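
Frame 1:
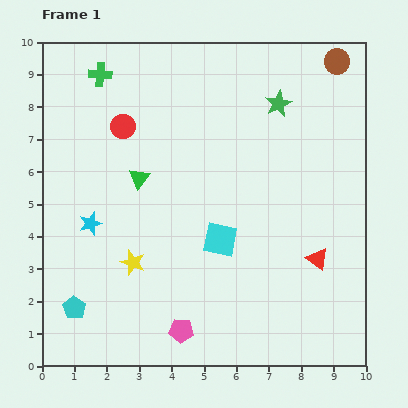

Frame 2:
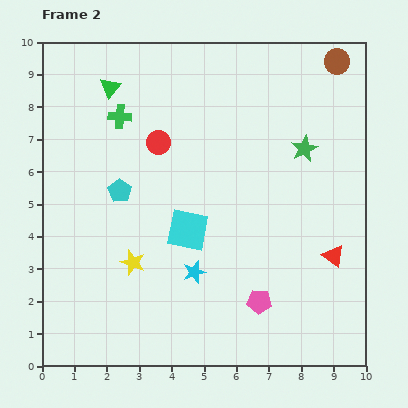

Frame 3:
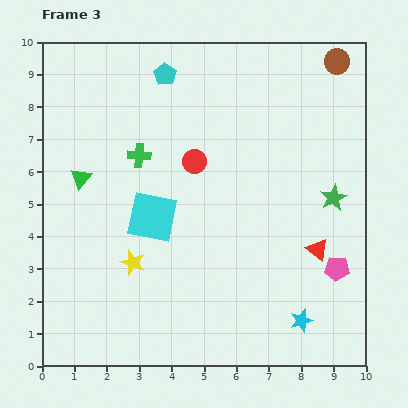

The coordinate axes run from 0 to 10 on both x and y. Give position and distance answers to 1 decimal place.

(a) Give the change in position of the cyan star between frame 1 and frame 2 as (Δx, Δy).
(3.2, -1.5)

The cyan star was at (1.5, 4.4) in frame 1 and (4.7, 2.9) in frame 2.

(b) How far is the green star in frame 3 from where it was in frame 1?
3.4

The green star moved from (7.3, 8.1) to (9.0, 5.2), a distance of √(1.7² + 2.9²) ≈ 3.4.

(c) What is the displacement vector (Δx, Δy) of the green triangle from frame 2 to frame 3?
(-0.9, -2.8)

The green triangle was at (2.1, 8.6) in frame 2 and (1.2, 5.8) in frame 3.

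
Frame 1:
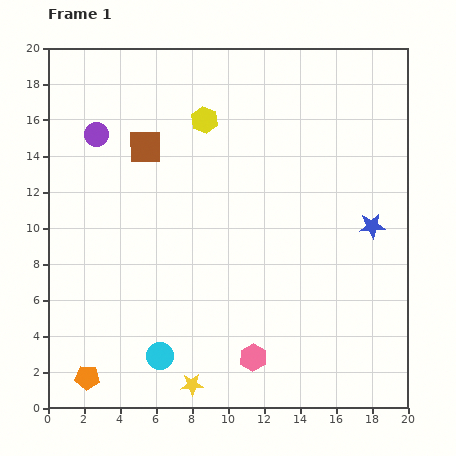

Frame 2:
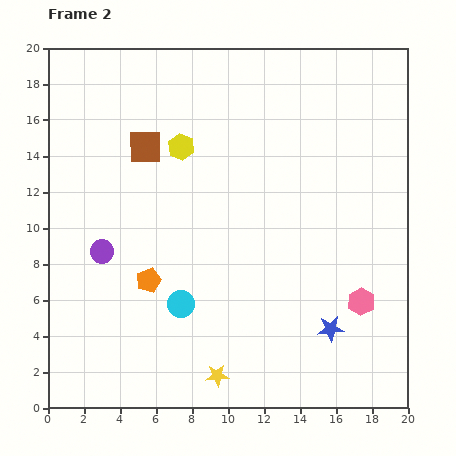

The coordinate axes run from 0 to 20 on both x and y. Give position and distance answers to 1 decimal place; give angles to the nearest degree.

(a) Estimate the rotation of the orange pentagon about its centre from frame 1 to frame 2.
25° counter-clockwise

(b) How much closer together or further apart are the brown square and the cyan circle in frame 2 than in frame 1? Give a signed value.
-2.7

Distance in frame 1: 11.6. Distance in frame 2: 8.9.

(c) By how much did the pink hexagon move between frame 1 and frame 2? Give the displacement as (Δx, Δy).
(6.0, 3.1)

The pink hexagon was at (11.4, 2.8) in frame 1 and (17.4, 5.9) in frame 2.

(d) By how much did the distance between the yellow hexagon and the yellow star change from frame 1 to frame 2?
-1.8

Distance in frame 1: 14.7. Distance in frame 2: 12.9.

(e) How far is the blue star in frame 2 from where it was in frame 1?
6.1

The blue star moved from (18.0, 10.1) to (15.7, 4.4), a distance of √(2.3² + 5.7²) ≈ 6.1.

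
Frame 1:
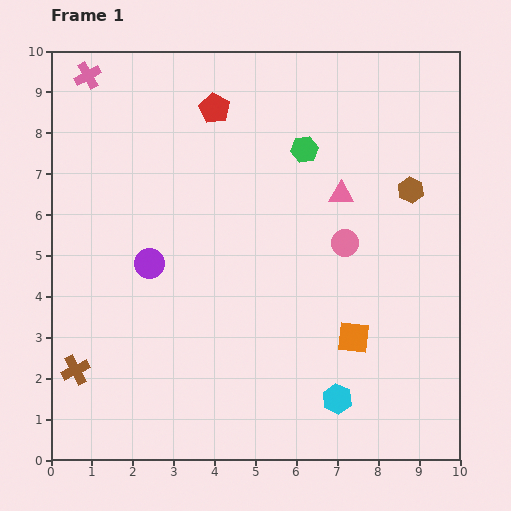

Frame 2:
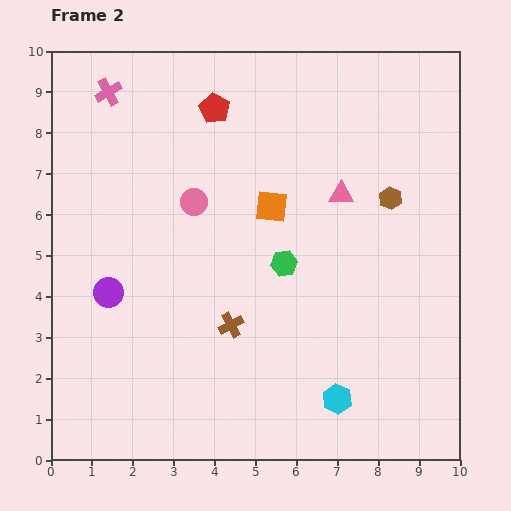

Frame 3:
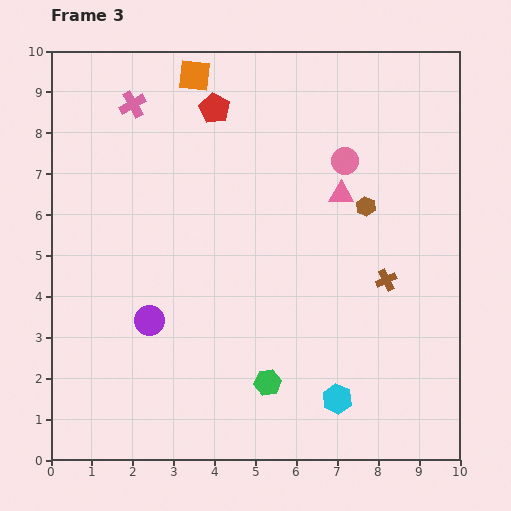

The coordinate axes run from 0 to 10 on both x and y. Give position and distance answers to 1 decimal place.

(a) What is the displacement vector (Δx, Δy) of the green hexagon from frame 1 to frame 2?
(-0.5, -2.8)

The green hexagon was at (6.2, 7.6) in frame 1 and (5.7, 4.8) in frame 2.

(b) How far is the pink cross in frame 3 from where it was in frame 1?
1.3

The pink cross moved from (0.9, 9.4) to (2.0, 8.7), a distance of √(1.1² + 0.7²) ≈ 1.3.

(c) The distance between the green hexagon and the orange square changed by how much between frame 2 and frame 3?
+6.3

Distance in frame 2: 1.4. Distance in frame 3: 7.7.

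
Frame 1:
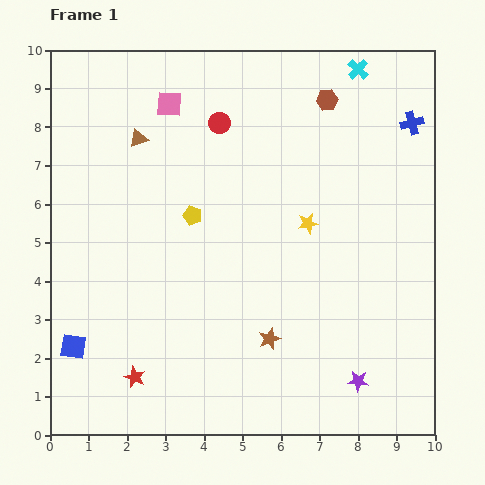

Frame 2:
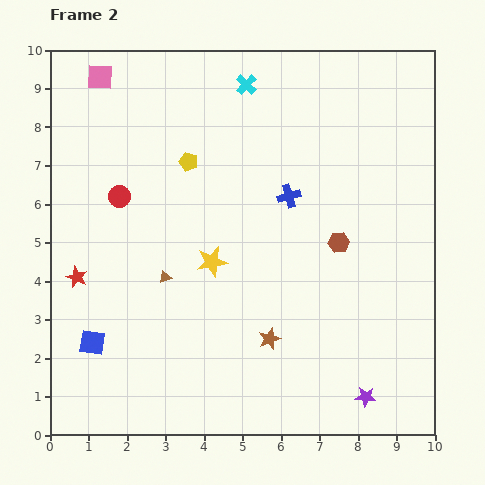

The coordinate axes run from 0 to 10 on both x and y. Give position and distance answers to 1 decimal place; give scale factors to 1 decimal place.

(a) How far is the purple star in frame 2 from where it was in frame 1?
0.4

The purple star moved from (8.0, 1.4) to (8.2, 1.0), a distance of √(0.2² + 0.4²) ≈ 0.4.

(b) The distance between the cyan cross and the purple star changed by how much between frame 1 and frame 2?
+0.6

Distance in frame 1: 8.1. Distance in frame 2: 8.7.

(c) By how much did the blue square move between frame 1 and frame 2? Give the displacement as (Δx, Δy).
(0.5, 0.1)

The blue square was at (0.6, 2.3) in frame 1 and (1.1, 2.4) in frame 2.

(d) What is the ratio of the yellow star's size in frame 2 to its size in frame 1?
1.5×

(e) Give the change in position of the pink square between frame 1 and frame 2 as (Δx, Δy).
(-1.8, 0.7)

The pink square was at (3.1, 8.6) in frame 1 and (1.3, 9.3) in frame 2.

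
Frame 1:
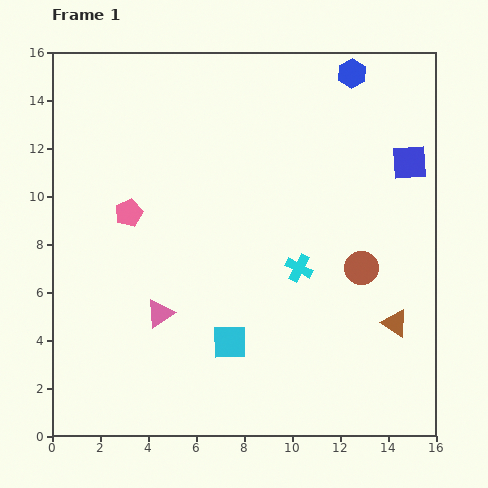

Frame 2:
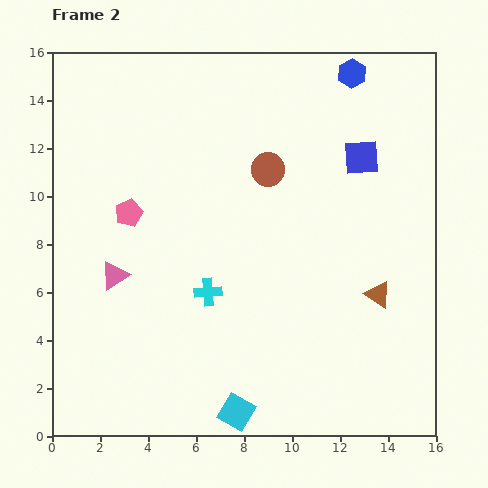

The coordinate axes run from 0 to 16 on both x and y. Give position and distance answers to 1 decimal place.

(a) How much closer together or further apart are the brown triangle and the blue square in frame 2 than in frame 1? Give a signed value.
-1.0

Distance in frame 1: 6.7. Distance in frame 2: 5.7.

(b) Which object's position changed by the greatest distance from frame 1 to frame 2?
the brown circle

(moved 5.7; next 3.9)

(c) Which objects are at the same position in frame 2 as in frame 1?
the pink pentagon, the blue hexagon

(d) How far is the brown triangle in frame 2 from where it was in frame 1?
1.4

The brown triangle moved from (14.3, 4.7) to (13.6, 5.9), a distance of √(0.7² + 1.2²) ≈ 1.4.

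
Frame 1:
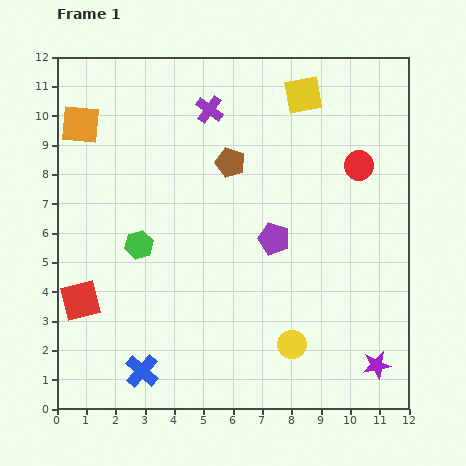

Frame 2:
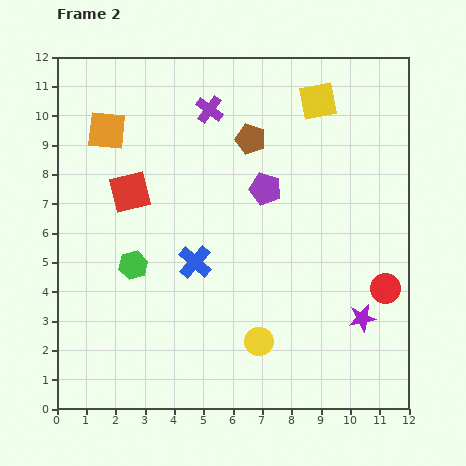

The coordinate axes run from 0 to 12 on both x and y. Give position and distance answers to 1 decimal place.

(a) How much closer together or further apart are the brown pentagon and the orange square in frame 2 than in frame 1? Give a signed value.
-0.4

Distance in frame 1: 5.3. Distance in frame 2: 4.9.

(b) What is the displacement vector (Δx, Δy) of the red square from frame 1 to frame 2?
(1.7, 3.7)

The red square was at (0.8, 3.7) in frame 1 and (2.5, 7.4) in frame 2.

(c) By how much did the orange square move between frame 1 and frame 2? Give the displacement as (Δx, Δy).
(0.9, -0.2)

The orange square was at (0.8, 9.7) in frame 1 and (1.7, 9.5) in frame 2.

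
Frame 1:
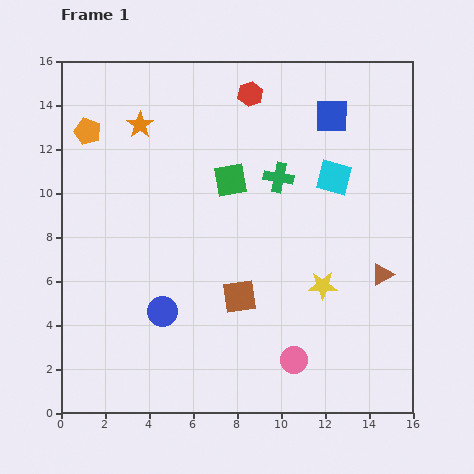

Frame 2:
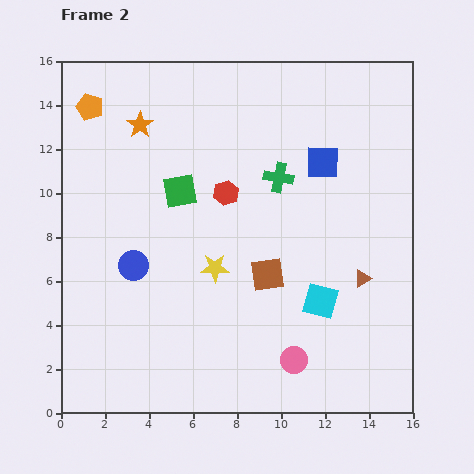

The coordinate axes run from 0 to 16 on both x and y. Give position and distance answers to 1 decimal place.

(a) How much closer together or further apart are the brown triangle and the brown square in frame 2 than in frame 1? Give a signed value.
-2.3

Distance in frame 1: 6.6. Distance in frame 2: 4.3.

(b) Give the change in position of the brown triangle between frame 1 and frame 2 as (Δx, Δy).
(-0.9, -0.2)

The brown triangle was at (14.6, 6.3) in frame 1 and (13.7, 6.1) in frame 2.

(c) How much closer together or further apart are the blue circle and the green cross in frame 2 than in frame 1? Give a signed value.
-0.4

Distance in frame 1: 8.1. Distance in frame 2: 7.7.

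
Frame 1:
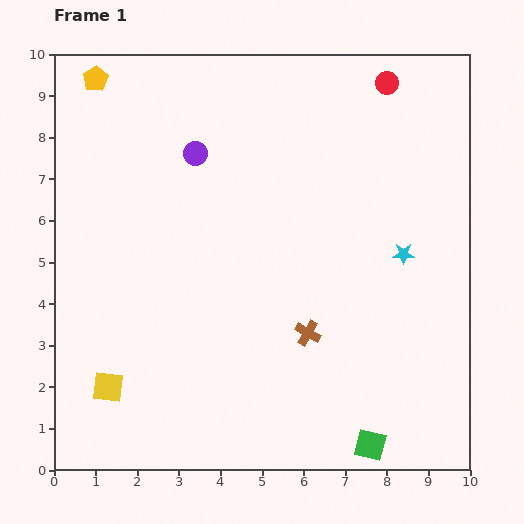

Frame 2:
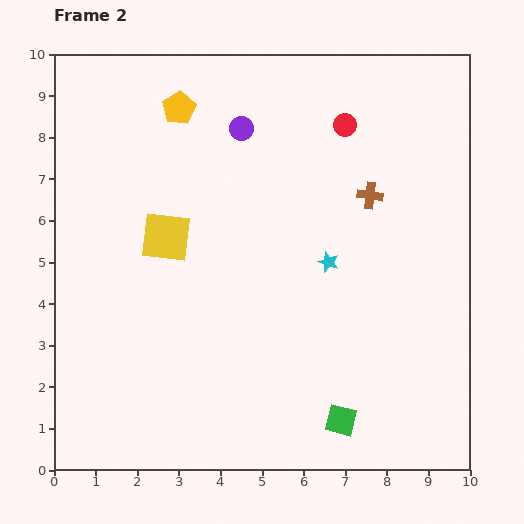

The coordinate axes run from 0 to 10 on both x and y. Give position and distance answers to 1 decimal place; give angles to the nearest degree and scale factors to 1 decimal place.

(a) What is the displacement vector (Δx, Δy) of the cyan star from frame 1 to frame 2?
(-1.8, -0.2)

The cyan star was at (8.4, 5.2) in frame 1 and (6.6, 5.0) in frame 2.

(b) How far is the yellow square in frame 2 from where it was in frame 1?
3.9

The yellow square moved from (1.3, 2.0) to (2.7, 5.6), a distance of √(1.4² + 3.6²) ≈ 3.9.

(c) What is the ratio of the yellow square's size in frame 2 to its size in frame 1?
1.6×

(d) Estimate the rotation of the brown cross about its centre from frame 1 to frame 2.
23° counter-clockwise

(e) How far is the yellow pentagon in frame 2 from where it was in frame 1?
2.1

The yellow pentagon moved from (1.0, 9.4) to (3.0, 8.7), a distance of √(2.0² + 0.7²) ≈ 2.1.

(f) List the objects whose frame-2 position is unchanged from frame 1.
none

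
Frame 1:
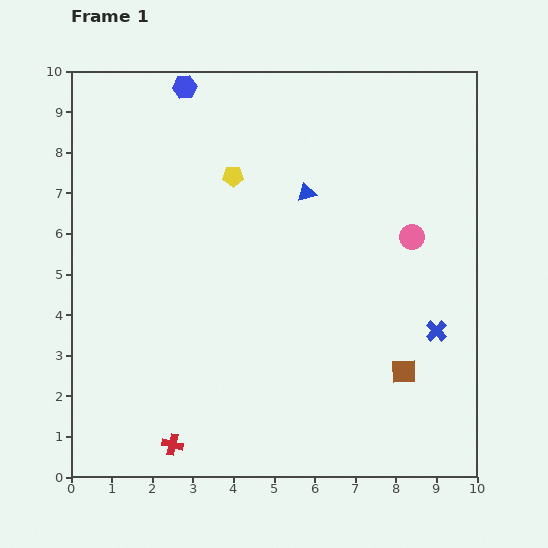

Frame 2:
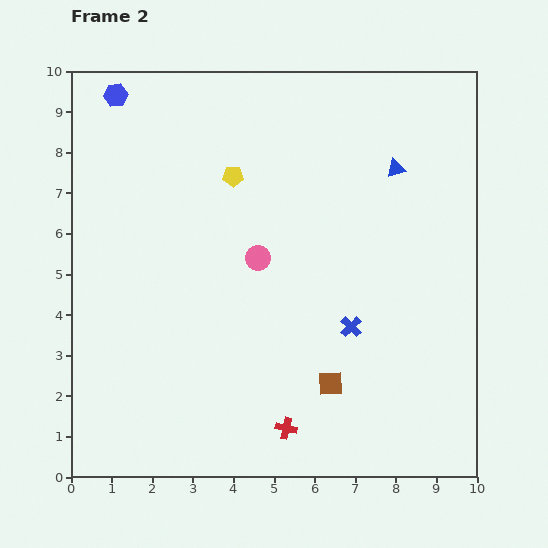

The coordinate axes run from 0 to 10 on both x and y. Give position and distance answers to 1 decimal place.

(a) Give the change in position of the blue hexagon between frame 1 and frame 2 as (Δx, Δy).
(-1.7, -0.2)

The blue hexagon was at (2.8, 9.6) in frame 1 and (1.1, 9.4) in frame 2.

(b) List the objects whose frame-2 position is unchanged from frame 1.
the yellow pentagon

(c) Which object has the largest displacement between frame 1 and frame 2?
the pink circle

(moved 3.8; next 2.8)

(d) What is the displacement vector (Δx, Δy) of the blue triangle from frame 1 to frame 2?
(2.2, 0.6)

The blue triangle was at (5.8, 7.0) in frame 1 and (8.0, 7.6) in frame 2.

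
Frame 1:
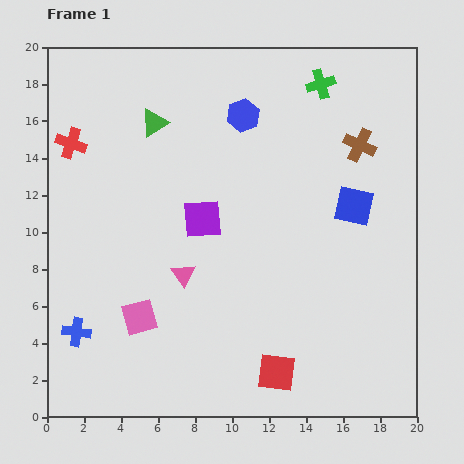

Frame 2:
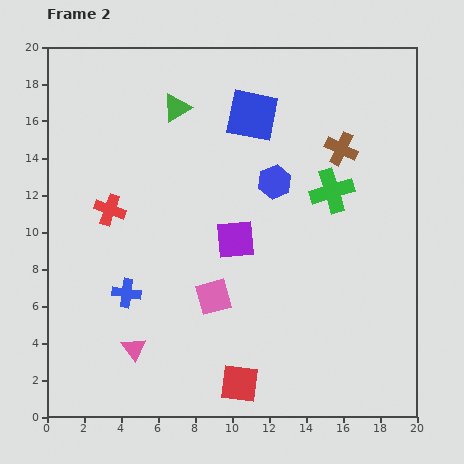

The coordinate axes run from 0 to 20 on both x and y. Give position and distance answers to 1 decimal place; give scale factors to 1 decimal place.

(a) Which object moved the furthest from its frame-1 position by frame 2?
the blue square

(moved 7.4; next 5.8)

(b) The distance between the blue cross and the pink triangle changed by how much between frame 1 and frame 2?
-3.6

Distance in frame 1: 6.6. Distance in frame 2: 3.0.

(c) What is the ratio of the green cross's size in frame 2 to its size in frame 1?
1.5×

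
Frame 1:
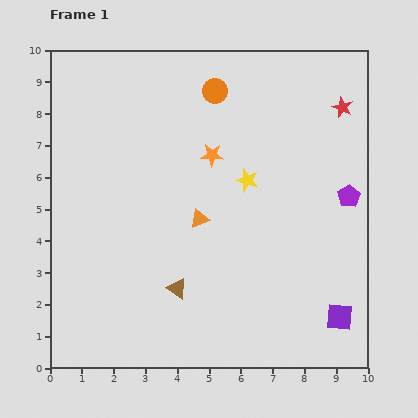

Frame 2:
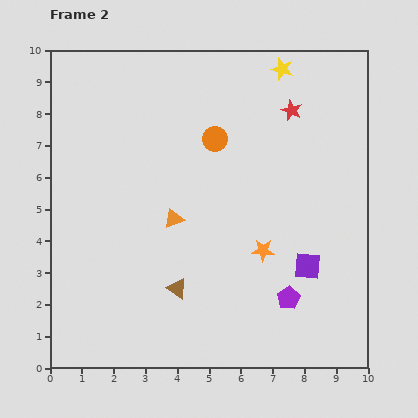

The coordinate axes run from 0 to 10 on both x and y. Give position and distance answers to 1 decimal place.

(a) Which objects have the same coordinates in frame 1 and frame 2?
the brown triangle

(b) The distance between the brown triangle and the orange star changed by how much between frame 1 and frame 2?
-1.3

Distance in frame 1: 4.3. Distance in frame 2: 3.0.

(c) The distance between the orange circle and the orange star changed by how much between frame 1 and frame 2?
+1.8

Distance in frame 1: 2.0. Distance in frame 2: 3.8.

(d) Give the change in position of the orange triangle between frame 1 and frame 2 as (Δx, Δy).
(-0.8, 0.0)

The orange triangle was at (4.7, 4.7) in frame 1 and (3.9, 4.7) in frame 2.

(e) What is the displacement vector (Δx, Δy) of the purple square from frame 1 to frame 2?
(-1.0, 1.6)

The purple square was at (9.1, 1.6) in frame 1 and (8.1, 3.2) in frame 2.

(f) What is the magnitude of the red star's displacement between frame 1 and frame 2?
1.6

The red star moved from (9.2, 8.2) to (7.6, 8.1), a distance of √(1.6² + 0.1²) ≈ 1.6.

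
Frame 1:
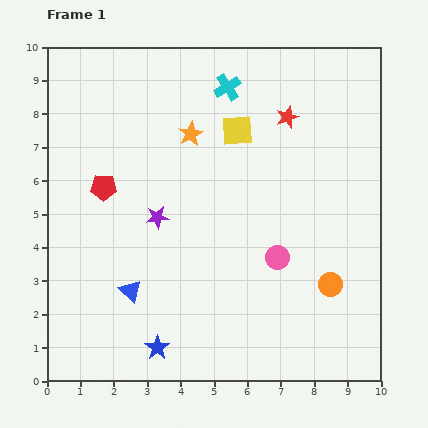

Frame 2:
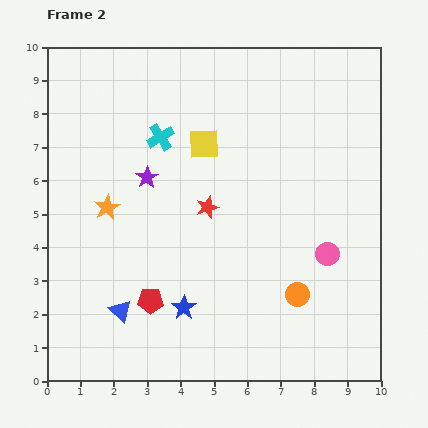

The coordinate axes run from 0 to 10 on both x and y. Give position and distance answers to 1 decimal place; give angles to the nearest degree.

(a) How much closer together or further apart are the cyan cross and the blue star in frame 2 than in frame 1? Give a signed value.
-3.0

Distance in frame 1: 8.1. Distance in frame 2: 5.1.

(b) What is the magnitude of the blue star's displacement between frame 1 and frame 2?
1.4

The blue star moved from (3.3, 1.0) to (4.1, 2.2), a distance of √(0.8² + 1.2²) ≈ 1.4.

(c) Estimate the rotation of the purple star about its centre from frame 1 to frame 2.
26° counter-clockwise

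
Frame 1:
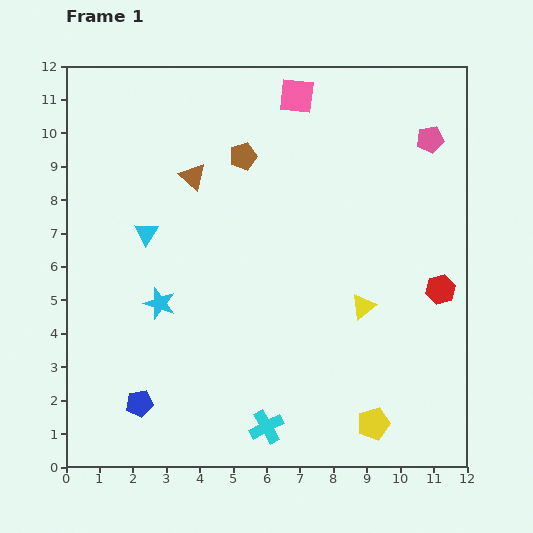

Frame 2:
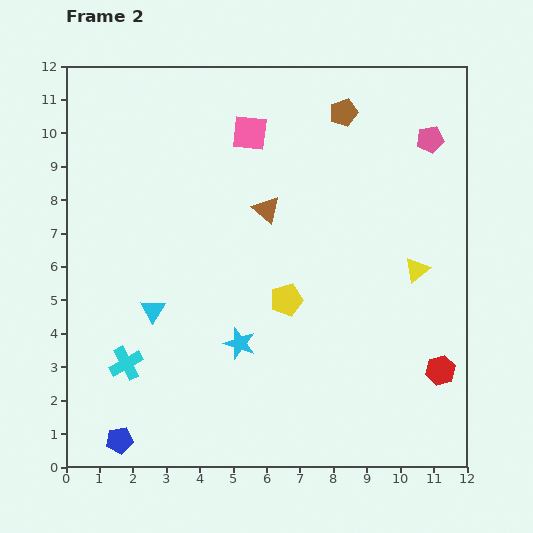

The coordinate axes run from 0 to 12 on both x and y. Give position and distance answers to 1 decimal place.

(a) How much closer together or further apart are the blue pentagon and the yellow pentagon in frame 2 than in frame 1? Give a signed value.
-0.5

Distance in frame 1: 7.0. Distance in frame 2: 6.5.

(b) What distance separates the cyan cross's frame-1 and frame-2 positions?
4.6

The cyan cross moved from (6.0, 1.2) to (1.8, 3.1), a distance of √(4.2² + 1.9²) ≈ 4.6.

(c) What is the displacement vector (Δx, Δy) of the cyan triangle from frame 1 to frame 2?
(0.2, -2.3)

The cyan triangle was at (2.4, 7.0) in frame 1 and (2.6, 4.7) in frame 2.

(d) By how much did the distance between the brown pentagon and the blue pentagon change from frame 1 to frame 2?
+3.9

Distance in frame 1: 8.0. Distance in frame 2: 11.9.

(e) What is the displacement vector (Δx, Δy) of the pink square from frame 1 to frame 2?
(-1.4, -1.1)

The pink square was at (6.9, 11.1) in frame 1 and (5.5, 10.0) in frame 2.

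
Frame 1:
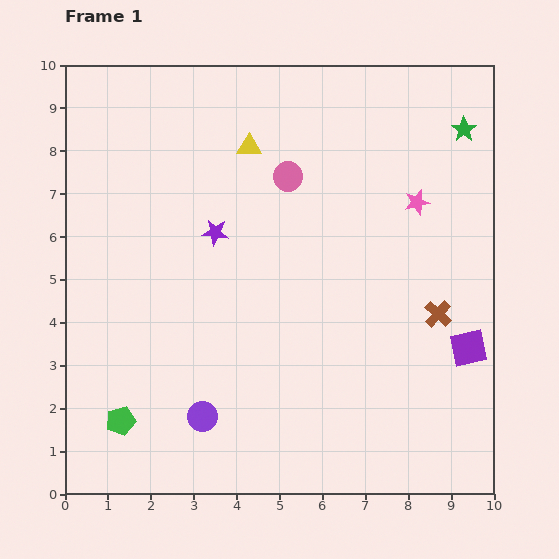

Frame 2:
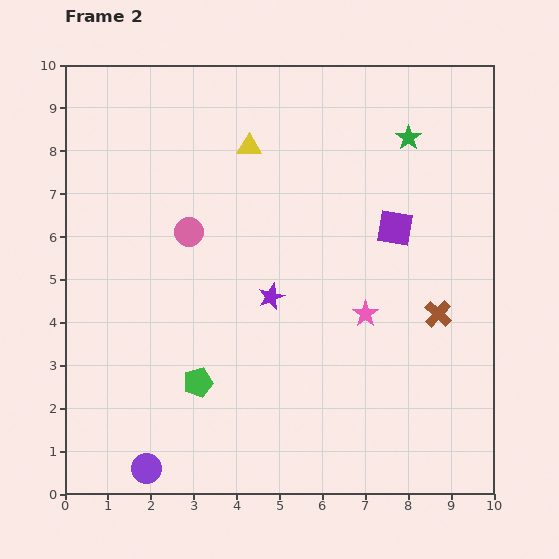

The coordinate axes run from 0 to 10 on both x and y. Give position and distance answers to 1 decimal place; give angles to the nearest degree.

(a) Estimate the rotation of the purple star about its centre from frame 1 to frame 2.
28° counter-clockwise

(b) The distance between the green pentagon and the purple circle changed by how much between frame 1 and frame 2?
+0.4

Distance in frame 1: 1.9. Distance in frame 2: 2.3.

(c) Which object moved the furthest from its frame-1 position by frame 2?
the purple square

(moved 3.3; next 2.9)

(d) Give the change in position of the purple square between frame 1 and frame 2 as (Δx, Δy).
(-1.7, 2.8)

The purple square was at (9.4, 3.4) in frame 1 and (7.7, 6.2) in frame 2.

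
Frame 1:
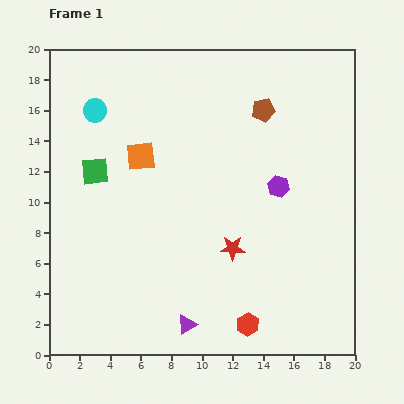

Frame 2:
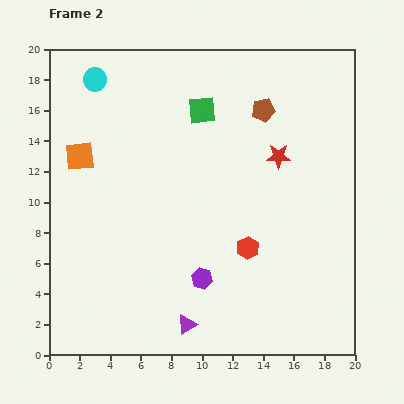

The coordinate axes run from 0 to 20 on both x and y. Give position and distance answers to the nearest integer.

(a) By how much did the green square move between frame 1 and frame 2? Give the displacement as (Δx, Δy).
(7, 4)

The green square was at (3, 12) in frame 1 and (10, 16) in frame 2.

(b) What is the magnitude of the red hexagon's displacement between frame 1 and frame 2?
5

The red hexagon moved from (13, 2) to (13, 7), a distance of √(0² + 5²) ≈ 5.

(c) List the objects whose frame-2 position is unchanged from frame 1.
the purple triangle, the brown pentagon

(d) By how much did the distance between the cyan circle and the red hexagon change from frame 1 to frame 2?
-2

Distance in frame 1: 17. Distance in frame 2: 15.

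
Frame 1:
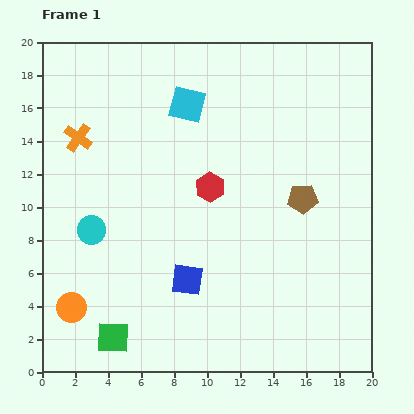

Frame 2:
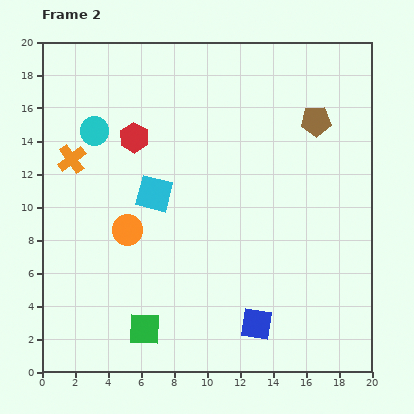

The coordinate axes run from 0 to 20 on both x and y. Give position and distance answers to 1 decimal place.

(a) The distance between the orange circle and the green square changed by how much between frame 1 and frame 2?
+3.0

Distance in frame 1: 3.1. Distance in frame 2: 6.1.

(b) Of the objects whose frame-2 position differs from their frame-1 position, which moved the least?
the orange cross

(moved 1.4)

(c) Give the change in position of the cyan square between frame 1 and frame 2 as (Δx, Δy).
(-2.0, -5.4)

The cyan square was at (8.8, 16.2) in frame 1 and (6.8, 10.8) in frame 2.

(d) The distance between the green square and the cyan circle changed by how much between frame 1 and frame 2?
+5.8

Distance in frame 1: 6.6. Distance in frame 2: 12.4.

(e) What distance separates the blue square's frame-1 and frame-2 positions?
5.0

The blue square moved from (8.8, 5.6) to (13.0, 2.9), a distance of √(4.2² + 2.7²) ≈ 5.0.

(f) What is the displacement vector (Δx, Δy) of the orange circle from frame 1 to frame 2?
(3.4, 4.7)

The orange circle was at (1.8, 3.9) in frame 1 and (5.2, 8.6) in frame 2.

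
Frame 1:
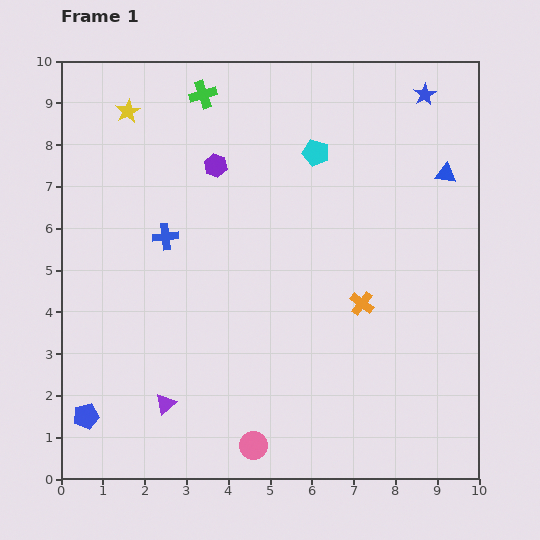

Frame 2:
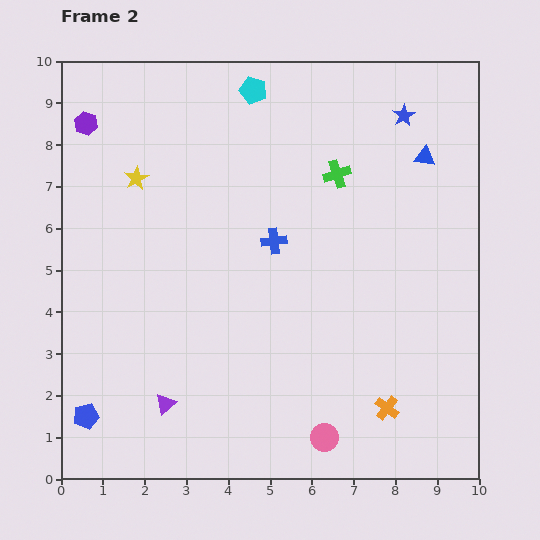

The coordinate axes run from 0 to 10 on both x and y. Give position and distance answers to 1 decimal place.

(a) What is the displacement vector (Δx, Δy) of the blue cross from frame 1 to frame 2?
(2.6, -0.1)

The blue cross was at (2.5, 5.8) in frame 1 and (5.1, 5.7) in frame 2.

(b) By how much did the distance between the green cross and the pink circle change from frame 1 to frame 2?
-2.2

Distance in frame 1: 8.5. Distance in frame 2: 6.3.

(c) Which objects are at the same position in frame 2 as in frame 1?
the purple triangle, the blue pentagon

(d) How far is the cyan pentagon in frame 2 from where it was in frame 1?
2.1

The cyan pentagon moved from (6.1, 7.8) to (4.6, 9.3), a distance of √(1.5² + 1.5²) ≈ 2.1.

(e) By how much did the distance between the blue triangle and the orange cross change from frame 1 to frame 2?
+2.4

Distance in frame 1: 3.7. Distance in frame 2: 6.1.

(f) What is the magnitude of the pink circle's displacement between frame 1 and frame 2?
1.7

The pink circle moved from (4.6, 0.8) to (6.3, 1.0), a distance of √(1.7² + 0.2²) ≈ 1.7.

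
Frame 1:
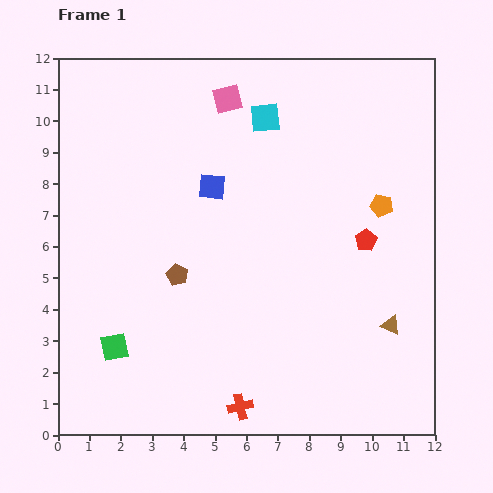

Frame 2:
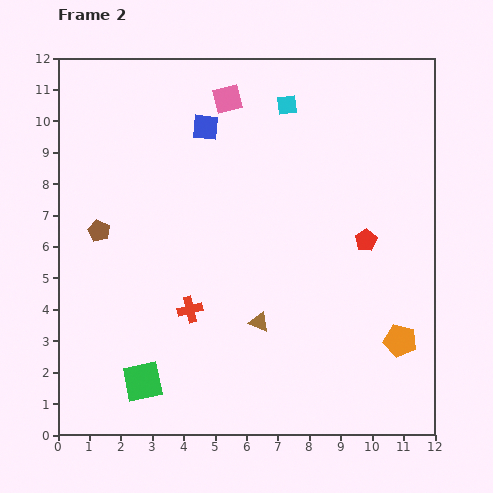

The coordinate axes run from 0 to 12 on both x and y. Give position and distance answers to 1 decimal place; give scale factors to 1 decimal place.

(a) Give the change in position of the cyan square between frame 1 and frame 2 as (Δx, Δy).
(0.7, 0.4)

The cyan square was at (6.6, 10.1) in frame 1 and (7.3, 10.5) in frame 2.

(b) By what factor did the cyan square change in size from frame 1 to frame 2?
0.7×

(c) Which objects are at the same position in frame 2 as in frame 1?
the red pentagon, the pink square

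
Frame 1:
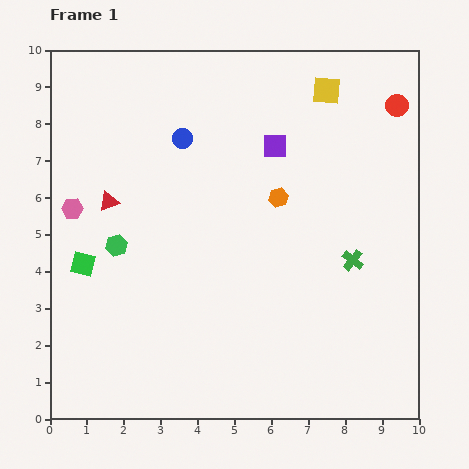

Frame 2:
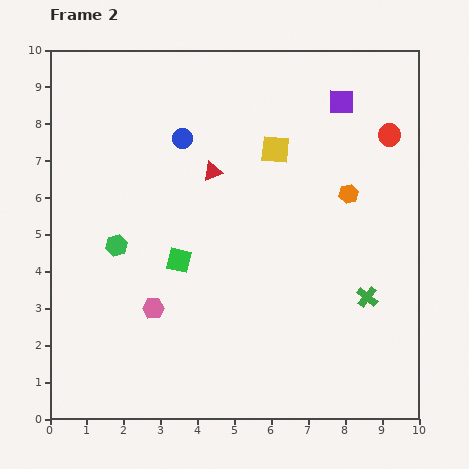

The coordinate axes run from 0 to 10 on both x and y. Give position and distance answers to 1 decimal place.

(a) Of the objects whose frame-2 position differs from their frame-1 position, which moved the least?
the red circle

(moved 0.8)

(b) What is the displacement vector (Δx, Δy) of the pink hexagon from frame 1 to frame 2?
(2.2, -2.7)

The pink hexagon was at (0.6, 5.7) in frame 1 and (2.8, 3.0) in frame 2.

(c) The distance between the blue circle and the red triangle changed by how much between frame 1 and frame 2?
-1.4

Distance in frame 1: 2.6. Distance in frame 2: 1.2.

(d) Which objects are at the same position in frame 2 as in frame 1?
the blue circle, the green hexagon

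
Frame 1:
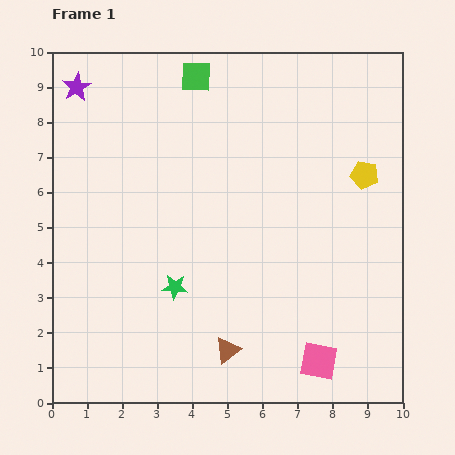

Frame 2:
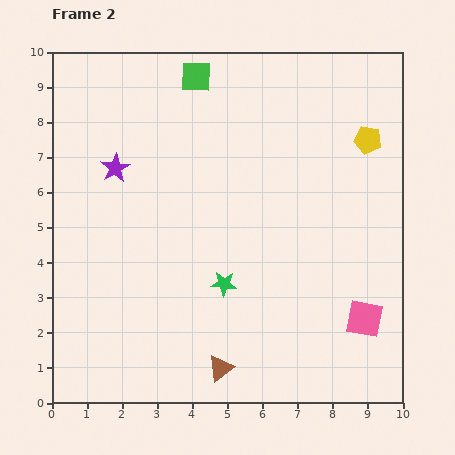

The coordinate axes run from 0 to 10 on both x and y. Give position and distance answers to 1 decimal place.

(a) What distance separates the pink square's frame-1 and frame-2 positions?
1.8

The pink square moved from (7.6, 1.2) to (8.9, 2.4), a distance of √(1.3² + 1.2²) ≈ 1.8.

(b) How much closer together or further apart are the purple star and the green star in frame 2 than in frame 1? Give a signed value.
-1.9

Distance in frame 1: 6.4. Distance in frame 2: 4.5.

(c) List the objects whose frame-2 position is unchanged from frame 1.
the green square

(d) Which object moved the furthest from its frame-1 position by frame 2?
the purple star

(moved 2.5; next 1.8)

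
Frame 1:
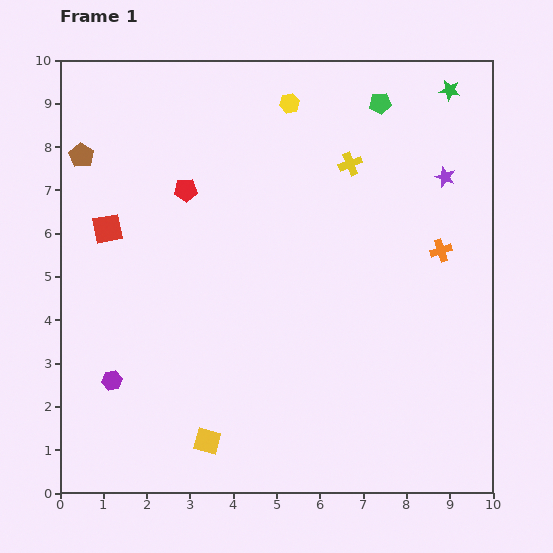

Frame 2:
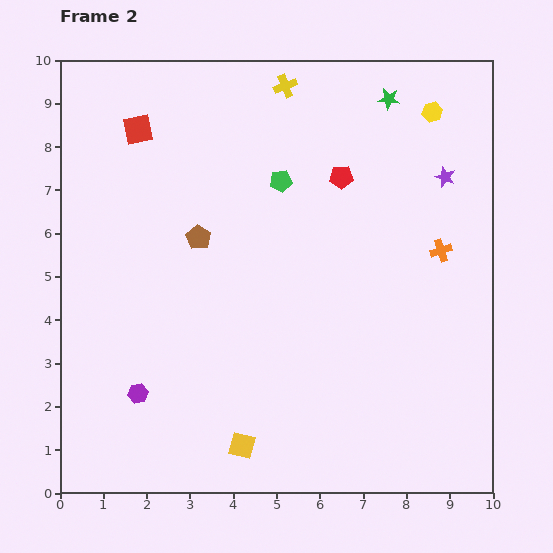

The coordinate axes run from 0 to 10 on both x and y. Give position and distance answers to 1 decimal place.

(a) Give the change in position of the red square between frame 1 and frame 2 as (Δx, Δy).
(0.7, 2.3)

The red square was at (1.1, 6.1) in frame 1 and (1.8, 8.4) in frame 2.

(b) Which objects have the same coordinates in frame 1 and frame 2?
the orange cross, the purple star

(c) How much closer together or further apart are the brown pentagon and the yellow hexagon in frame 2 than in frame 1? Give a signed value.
+1.2

Distance in frame 1: 4.9. Distance in frame 2: 6.1.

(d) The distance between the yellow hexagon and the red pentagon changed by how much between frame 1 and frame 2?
-0.5

Distance in frame 1: 3.1. Distance in frame 2: 2.6.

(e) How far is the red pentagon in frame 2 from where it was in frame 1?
3.6

The red pentagon moved from (2.9, 7.0) to (6.5, 7.3), a distance of √(3.6² + 0.3²) ≈ 3.6.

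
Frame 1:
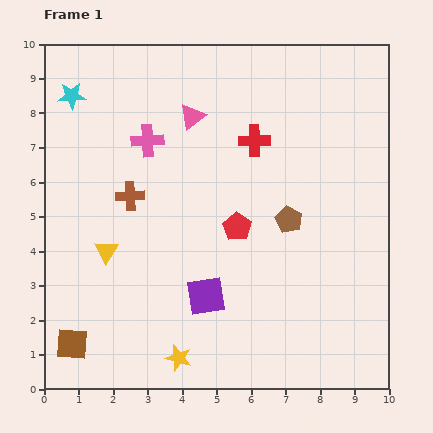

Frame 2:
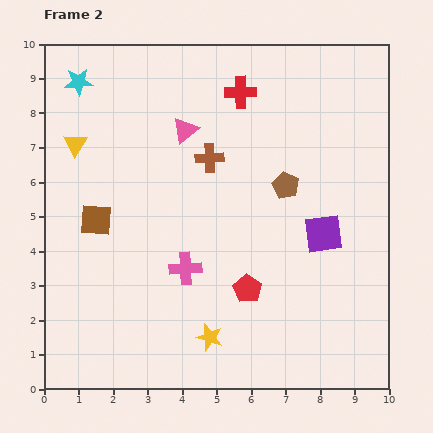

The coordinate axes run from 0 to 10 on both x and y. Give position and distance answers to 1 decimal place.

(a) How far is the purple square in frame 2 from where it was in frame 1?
3.8

The purple square moved from (4.7, 2.7) to (8.1, 4.5), a distance of √(3.4² + 1.8²) ≈ 3.8.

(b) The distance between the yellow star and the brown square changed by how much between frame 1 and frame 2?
+1.6

Distance in frame 1: 3.1. Distance in frame 2: 4.7.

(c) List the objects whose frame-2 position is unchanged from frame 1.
none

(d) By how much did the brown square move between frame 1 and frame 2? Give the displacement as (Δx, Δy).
(0.7, 3.6)

The brown square was at (0.8, 1.3) in frame 1 and (1.5, 4.9) in frame 2.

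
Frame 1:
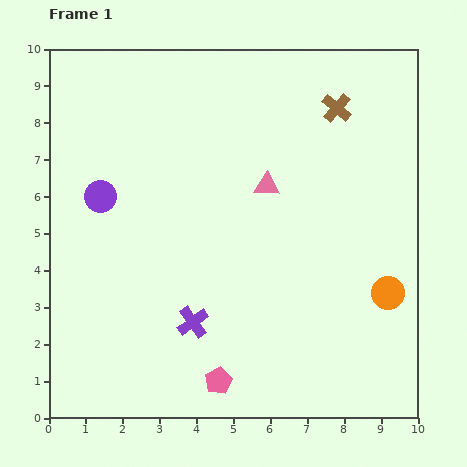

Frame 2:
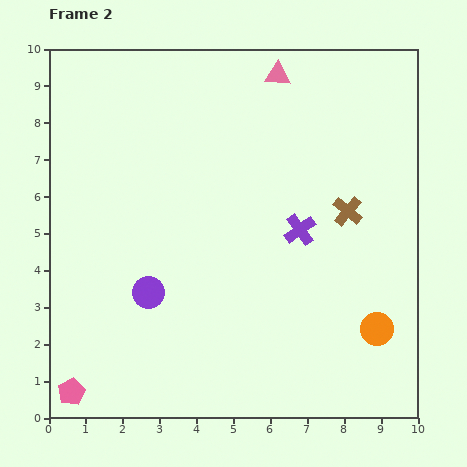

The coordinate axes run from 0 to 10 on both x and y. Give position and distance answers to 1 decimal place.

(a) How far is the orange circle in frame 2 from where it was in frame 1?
1.0

The orange circle moved from (9.2, 3.4) to (8.9, 2.4), a distance of √(0.3² + 1.0²) ≈ 1.0.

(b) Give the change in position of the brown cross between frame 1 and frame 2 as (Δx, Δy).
(0.3, -2.8)

The brown cross was at (7.8, 8.4) in frame 1 and (8.1, 5.6) in frame 2.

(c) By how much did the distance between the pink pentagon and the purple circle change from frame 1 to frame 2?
-2.5

Distance in frame 1: 5.9. Distance in frame 2: 3.4.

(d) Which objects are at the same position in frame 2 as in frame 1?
none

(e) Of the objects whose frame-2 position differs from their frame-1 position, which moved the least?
the orange circle

(moved 1.0)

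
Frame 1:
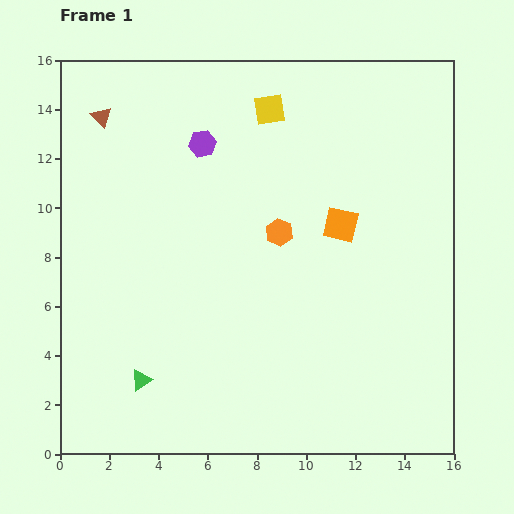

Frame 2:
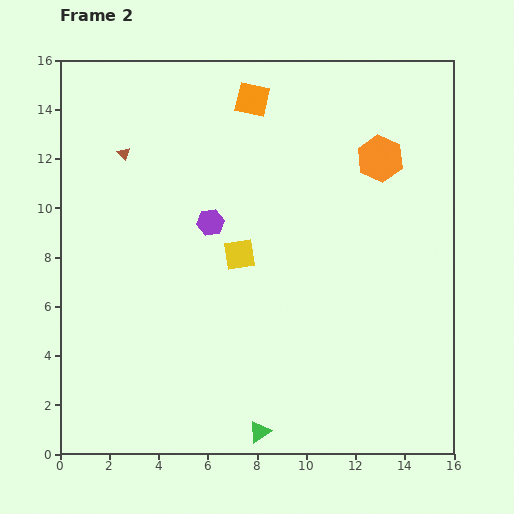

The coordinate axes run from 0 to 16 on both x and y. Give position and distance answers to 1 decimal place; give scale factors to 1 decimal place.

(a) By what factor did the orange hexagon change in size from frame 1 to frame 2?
1.7×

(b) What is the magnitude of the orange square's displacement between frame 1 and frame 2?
6.2

The orange square moved from (11.4, 9.3) to (7.8, 14.4), a distance of √(3.6² + 5.1²) ≈ 6.2.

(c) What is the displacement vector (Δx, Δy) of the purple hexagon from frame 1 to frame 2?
(0.3, -3.2)

The purple hexagon was at (5.8, 12.6) in frame 1 and (6.1, 9.4) in frame 2.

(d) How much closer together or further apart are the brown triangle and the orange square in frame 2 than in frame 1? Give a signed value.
-5.1

Distance in frame 1: 10.7. Distance in frame 2: 5.6.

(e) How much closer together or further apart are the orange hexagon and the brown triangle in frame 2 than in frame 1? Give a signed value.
+1.8

Distance in frame 1: 8.6. Distance in frame 2: 10.4.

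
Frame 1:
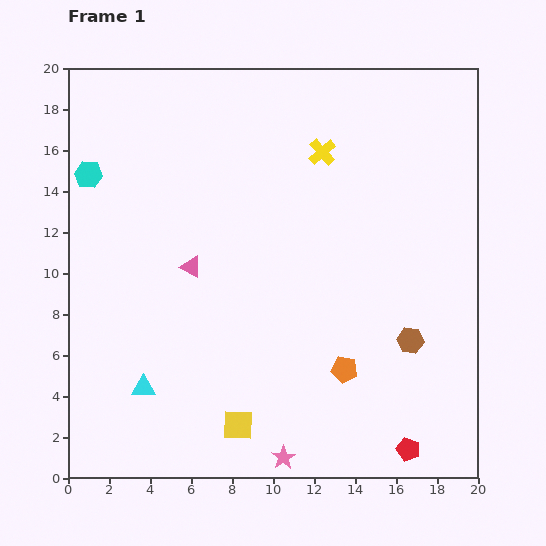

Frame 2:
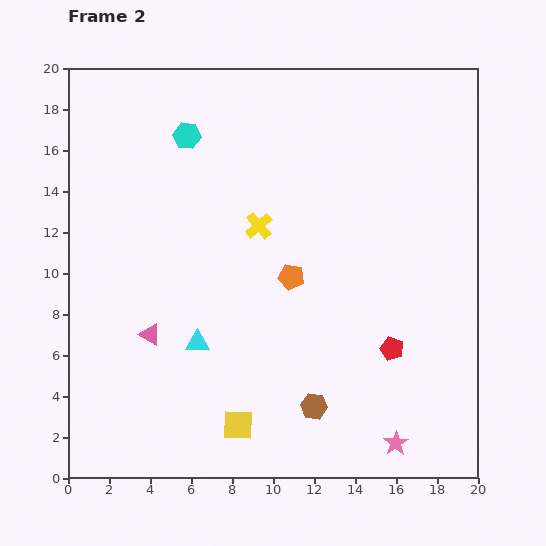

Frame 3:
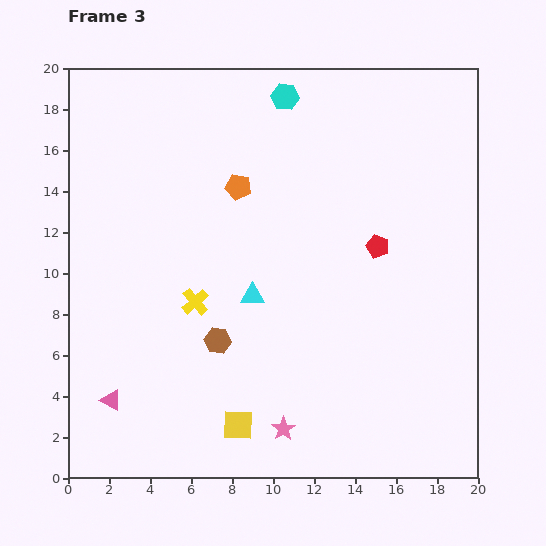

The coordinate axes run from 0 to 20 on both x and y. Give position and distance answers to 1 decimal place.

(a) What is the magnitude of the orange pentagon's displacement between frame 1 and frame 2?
5.2

The orange pentagon moved from (13.5, 5.3) to (10.9, 9.8), a distance of √(2.6² + 4.5²) ≈ 5.2.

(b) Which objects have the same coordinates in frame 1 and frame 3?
the yellow square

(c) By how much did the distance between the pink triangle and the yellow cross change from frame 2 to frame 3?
-1.2

Distance in frame 2: 7.5. Distance in frame 3: 6.3.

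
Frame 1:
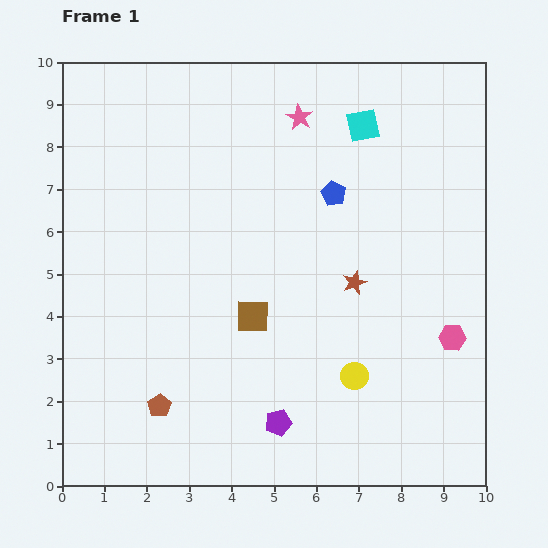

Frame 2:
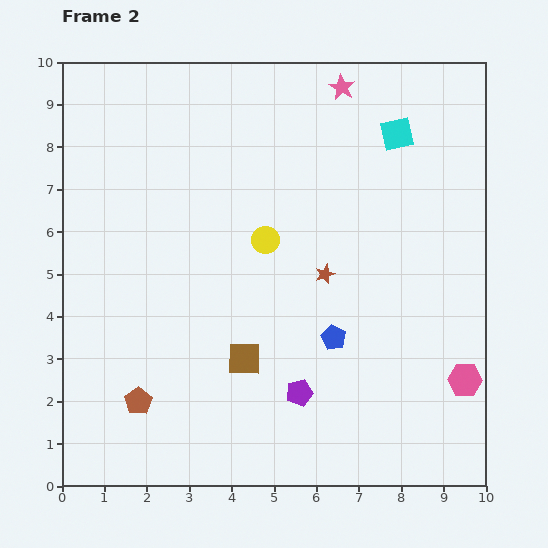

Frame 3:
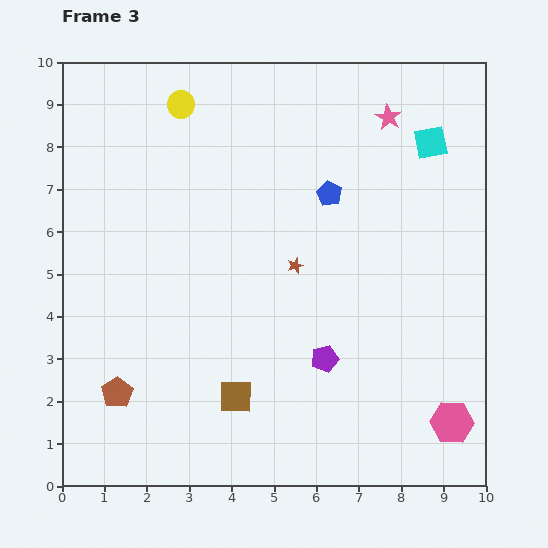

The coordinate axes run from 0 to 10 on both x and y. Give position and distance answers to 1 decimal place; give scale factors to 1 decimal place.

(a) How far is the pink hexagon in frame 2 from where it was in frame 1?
1.0

The pink hexagon moved from (9.2, 3.5) to (9.5, 2.5), a distance of √(0.3² + 1.0²) ≈ 1.0.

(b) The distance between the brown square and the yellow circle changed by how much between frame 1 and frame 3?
+4.2

Distance in frame 1: 2.8. Distance in frame 3: 7.0.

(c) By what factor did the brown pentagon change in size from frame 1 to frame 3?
1.3×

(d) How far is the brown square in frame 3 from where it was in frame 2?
0.9

The brown square moved from (4.3, 3.0) to (4.1, 2.1), a distance of √(0.2² + 0.9²) ≈ 0.9.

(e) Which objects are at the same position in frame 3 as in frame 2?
none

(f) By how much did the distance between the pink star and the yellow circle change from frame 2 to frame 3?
+0.9

Distance in frame 2: 4.0. Distance in frame 3: 4.9.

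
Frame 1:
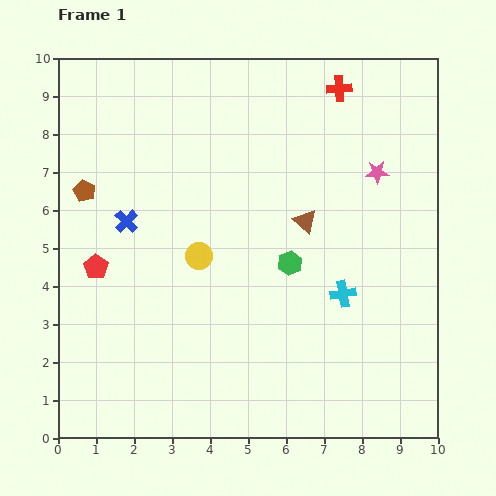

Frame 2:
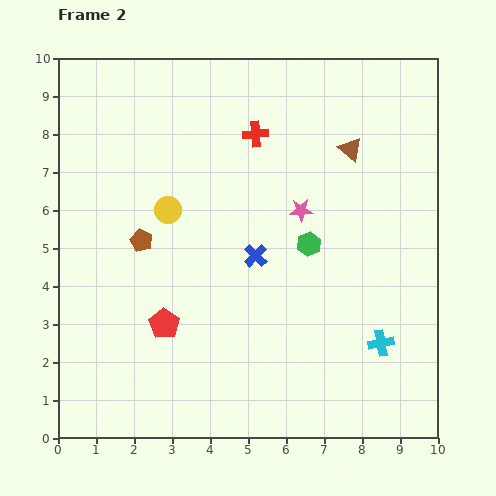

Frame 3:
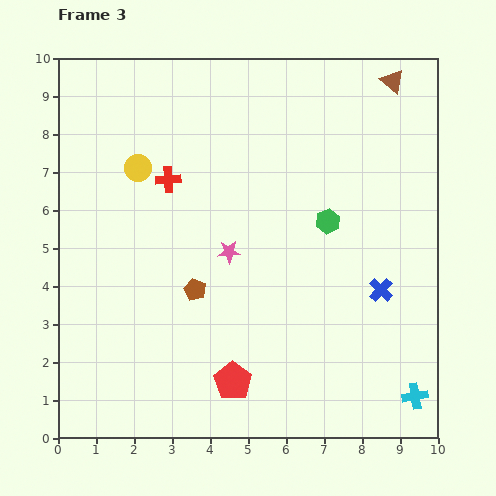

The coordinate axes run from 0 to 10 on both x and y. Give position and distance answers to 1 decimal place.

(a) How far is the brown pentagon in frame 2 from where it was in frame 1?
2.0

The brown pentagon moved from (0.7, 6.5) to (2.2, 5.2), a distance of √(1.5² + 1.3²) ≈ 2.0.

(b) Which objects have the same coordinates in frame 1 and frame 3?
none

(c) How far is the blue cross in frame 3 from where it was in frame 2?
3.4

The blue cross moved from (5.2, 4.8) to (8.5, 3.9), a distance of √(3.3² + 0.9²) ≈ 3.4.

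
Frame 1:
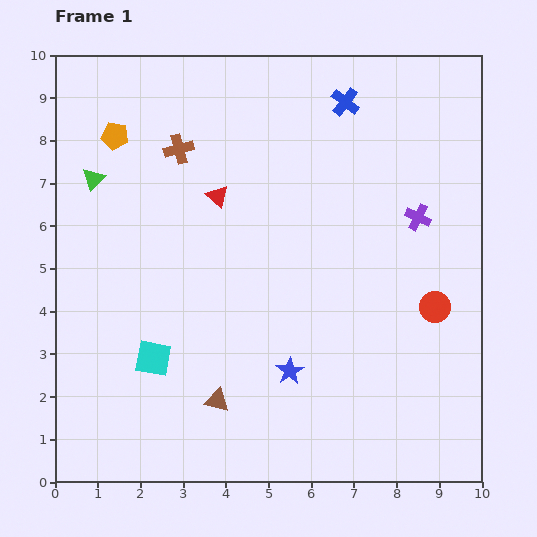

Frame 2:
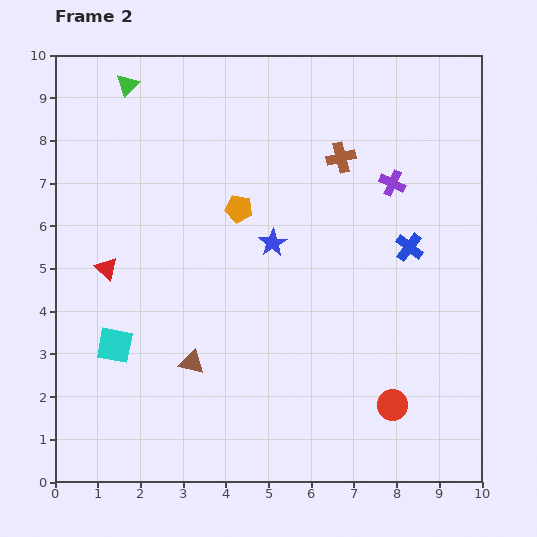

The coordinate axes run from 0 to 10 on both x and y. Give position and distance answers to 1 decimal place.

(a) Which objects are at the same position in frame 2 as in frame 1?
none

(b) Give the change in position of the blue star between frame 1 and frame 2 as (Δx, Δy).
(-0.4, 3.0)

The blue star was at (5.5, 2.6) in frame 1 and (5.1, 5.6) in frame 2.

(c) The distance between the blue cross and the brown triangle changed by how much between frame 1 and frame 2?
-1.8

Distance in frame 1: 7.6. Distance in frame 2: 5.8.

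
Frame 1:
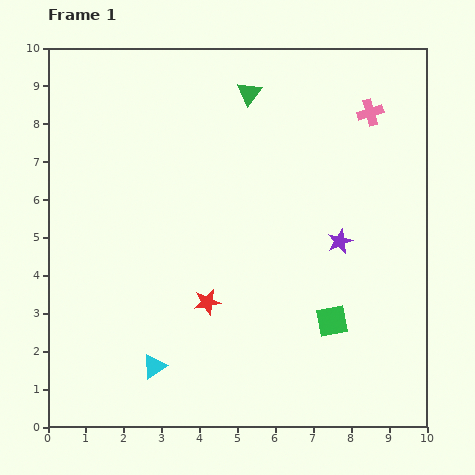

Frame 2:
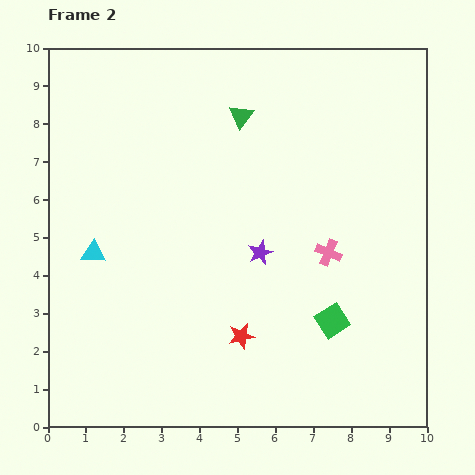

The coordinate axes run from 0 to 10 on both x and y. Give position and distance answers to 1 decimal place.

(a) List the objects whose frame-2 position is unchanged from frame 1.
the green square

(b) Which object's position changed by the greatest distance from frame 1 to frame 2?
the pink cross

(moved 3.9; next 3.4)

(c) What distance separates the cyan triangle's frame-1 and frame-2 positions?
3.4

The cyan triangle moved from (2.8, 1.6) to (1.2, 4.6), a distance of √(1.6² + 3.0²) ≈ 3.4.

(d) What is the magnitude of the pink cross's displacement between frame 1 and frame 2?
3.9

The pink cross moved from (8.5, 8.3) to (7.4, 4.6), a distance of √(1.1² + 3.7²) ≈ 3.9.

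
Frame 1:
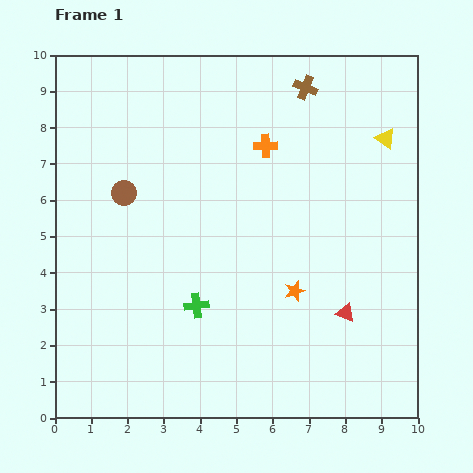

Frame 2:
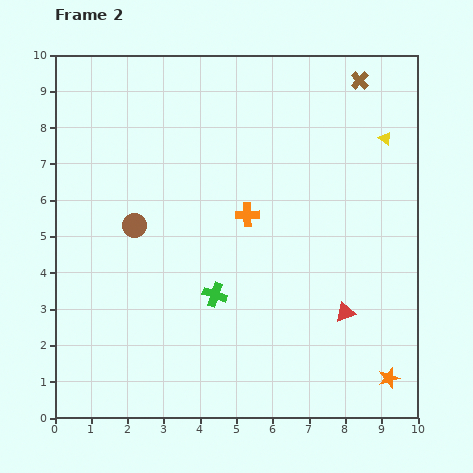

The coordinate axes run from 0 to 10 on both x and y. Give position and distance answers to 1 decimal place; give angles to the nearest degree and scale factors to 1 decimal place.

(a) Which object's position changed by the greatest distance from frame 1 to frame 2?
the orange star

(moved 3.5; next 2.0)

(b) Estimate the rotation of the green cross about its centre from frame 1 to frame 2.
27° clockwise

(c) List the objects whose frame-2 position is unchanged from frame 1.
the red triangle, the yellow triangle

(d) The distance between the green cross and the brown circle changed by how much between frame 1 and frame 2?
-0.8

Distance in frame 1: 3.7. Distance in frame 2: 2.9.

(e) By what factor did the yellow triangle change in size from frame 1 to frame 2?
0.6×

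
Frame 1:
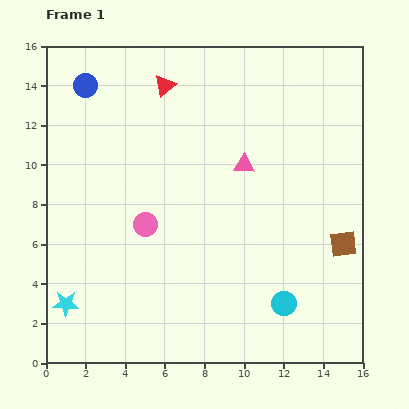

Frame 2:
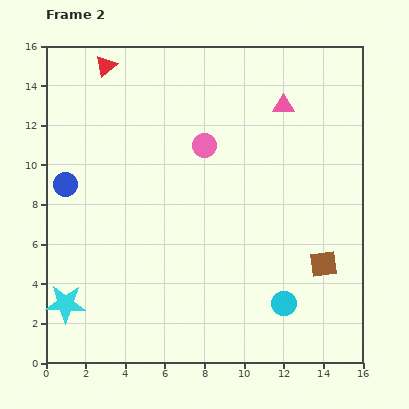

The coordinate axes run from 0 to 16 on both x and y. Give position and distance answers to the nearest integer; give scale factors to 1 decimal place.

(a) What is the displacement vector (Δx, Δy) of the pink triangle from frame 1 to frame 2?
(2, 3)

The pink triangle was at (10, 10) in frame 1 and (12, 13) in frame 2.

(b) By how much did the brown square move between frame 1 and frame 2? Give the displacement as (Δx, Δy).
(-1, -1)

The brown square was at (15, 6) in frame 1 and (14, 5) in frame 2.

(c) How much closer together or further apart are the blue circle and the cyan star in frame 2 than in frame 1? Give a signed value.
-5

Distance in frame 1: 11. Distance in frame 2: 6.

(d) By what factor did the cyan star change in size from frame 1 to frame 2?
1.5×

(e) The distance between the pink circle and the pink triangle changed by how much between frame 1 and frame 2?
-2

Distance in frame 1: 6. Distance in frame 2: 4.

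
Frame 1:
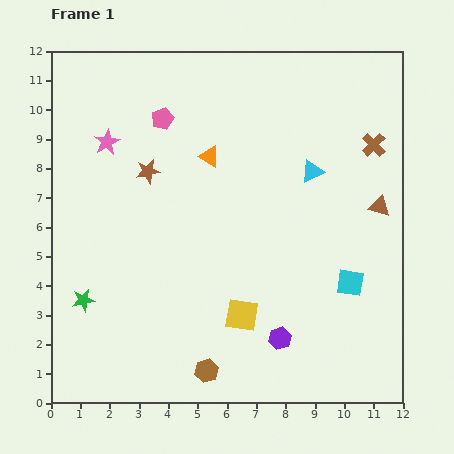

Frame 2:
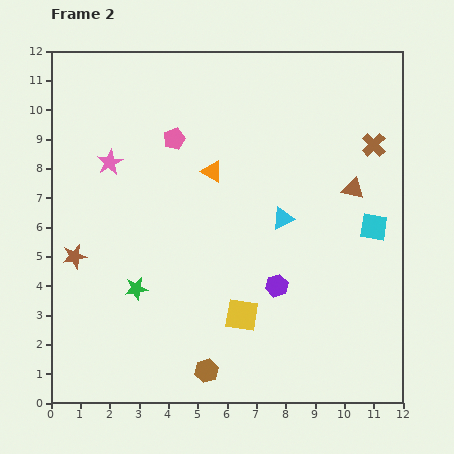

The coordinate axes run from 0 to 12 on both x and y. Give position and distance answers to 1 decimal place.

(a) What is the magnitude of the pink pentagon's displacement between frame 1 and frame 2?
0.8

The pink pentagon moved from (3.8, 9.7) to (4.2, 9.0), a distance of √(0.4² + 0.7²) ≈ 0.8.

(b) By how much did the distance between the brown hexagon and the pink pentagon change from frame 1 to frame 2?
-0.7

Distance in frame 1: 8.7. Distance in frame 2: 8.0.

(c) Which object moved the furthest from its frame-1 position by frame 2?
the brown star

(moved 3.8; next 2.1)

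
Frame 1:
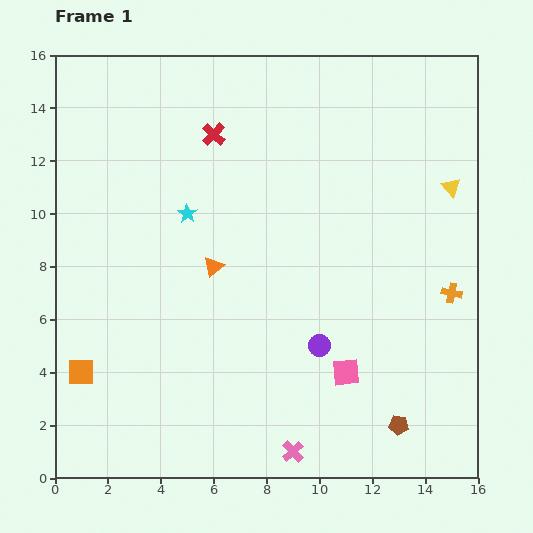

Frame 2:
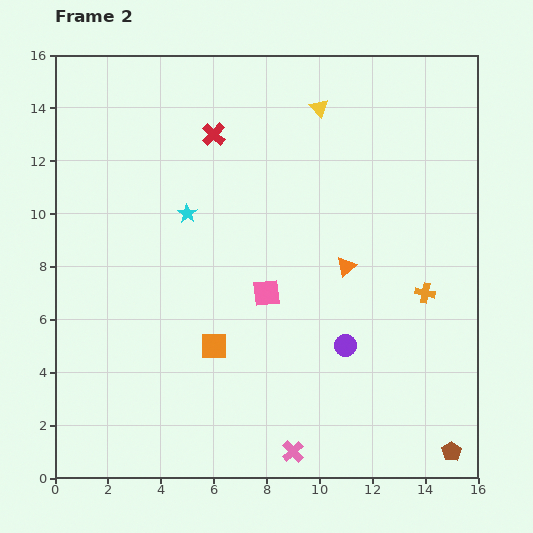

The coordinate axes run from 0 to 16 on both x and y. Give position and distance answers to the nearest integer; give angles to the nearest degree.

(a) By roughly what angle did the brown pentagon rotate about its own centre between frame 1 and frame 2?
31° clockwise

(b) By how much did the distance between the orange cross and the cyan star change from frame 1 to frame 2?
-1

Distance in frame 1: 10. Distance in frame 2: 9.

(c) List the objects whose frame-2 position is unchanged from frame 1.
the red cross, the pink cross, the cyan star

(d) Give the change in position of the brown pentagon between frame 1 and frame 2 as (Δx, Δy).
(2, -1)

The brown pentagon was at (13, 2) in frame 1 and (15, 1) in frame 2.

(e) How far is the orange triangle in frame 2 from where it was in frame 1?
5

The orange triangle moved from (6, 8) to (11, 8), a distance of √(5² + 0²) ≈ 5.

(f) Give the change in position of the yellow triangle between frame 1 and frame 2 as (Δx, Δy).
(-5, 3)

The yellow triangle was at (15, 11) in frame 1 and (10, 14) in frame 2.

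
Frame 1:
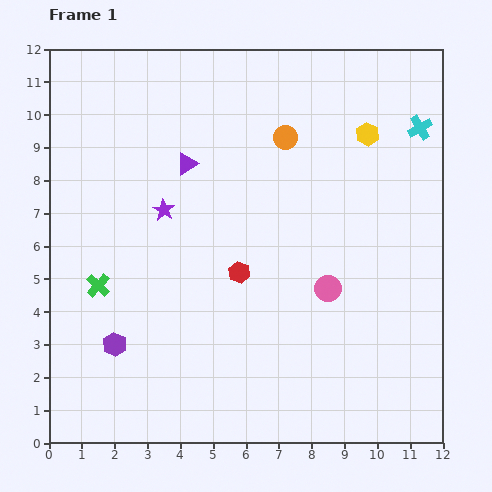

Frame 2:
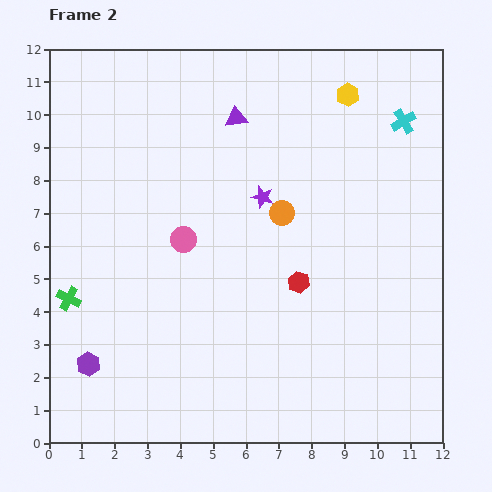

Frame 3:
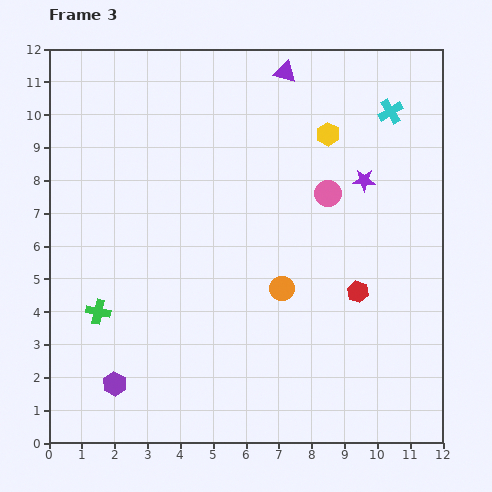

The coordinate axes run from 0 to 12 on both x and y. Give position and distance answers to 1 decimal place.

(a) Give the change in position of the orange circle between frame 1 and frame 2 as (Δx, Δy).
(-0.1, -2.3)

The orange circle was at (7.2, 9.3) in frame 1 and (7.1, 7.0) in frame 2.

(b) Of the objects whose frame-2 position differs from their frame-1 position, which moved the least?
the cyan cross

(moved 0.5)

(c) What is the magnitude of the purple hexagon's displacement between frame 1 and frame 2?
1.0

The purple hexagon moved from (2.0, 3.0) to (1.2, 2.4), a distance of √(0.8² + 0.6²) ≈ 1.0.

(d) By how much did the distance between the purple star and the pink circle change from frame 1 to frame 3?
-4.3

Distance in frame 1: 5.5. Distance in frame 3: 1.2.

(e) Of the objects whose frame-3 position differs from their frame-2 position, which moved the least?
the cyan cross

(moved 0.5)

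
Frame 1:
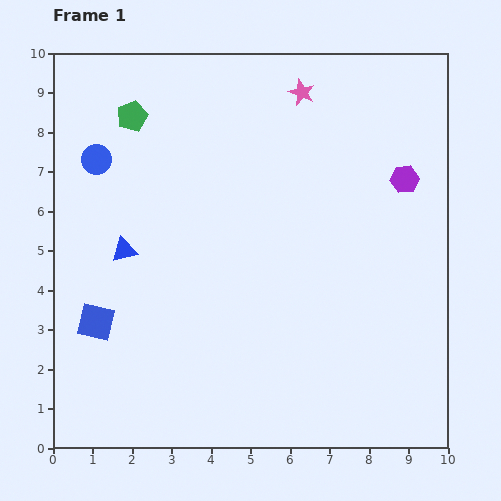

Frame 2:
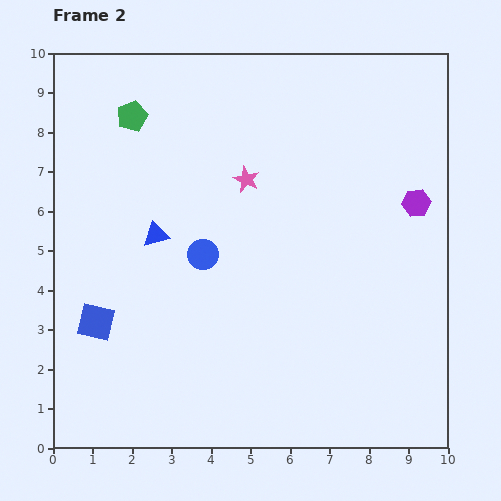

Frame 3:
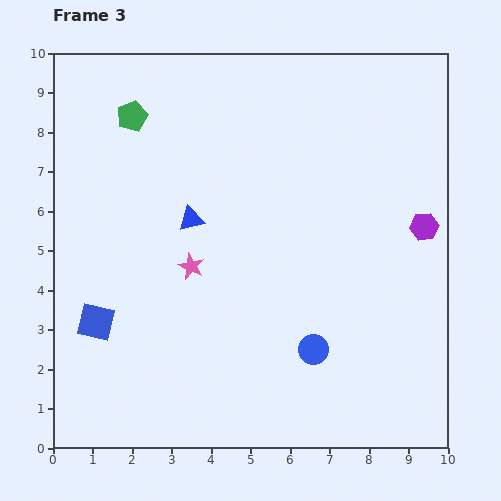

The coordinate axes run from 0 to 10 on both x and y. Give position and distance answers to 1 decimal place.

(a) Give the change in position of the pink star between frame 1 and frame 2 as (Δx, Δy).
(-1.4, -2.2)

The pink star was at (6.3, 9.0) in frame 1 and (4.9, 6.8) in frame 2.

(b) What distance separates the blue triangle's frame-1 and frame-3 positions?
1.9

The blue triangle moved from (1.8, 5.0) to (3.5, 5.8), a distance of √(1.7² + 0.8²) ≈ 1.9.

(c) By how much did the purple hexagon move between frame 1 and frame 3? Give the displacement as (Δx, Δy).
(0.5, -1.2)

The purple hexagon was at (8.9, 6.8) in frame 1 and (9.4, 5.6) in frame 3.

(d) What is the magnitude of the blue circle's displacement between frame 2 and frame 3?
3.7

The blue circle moved from (3.8, 4.9) to (6.6, 2.5), a distance of √(2.8² + 2.4²) ≈ 3.7.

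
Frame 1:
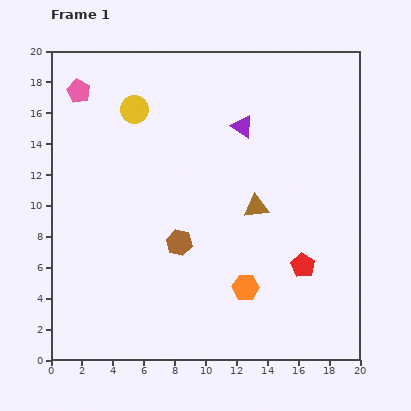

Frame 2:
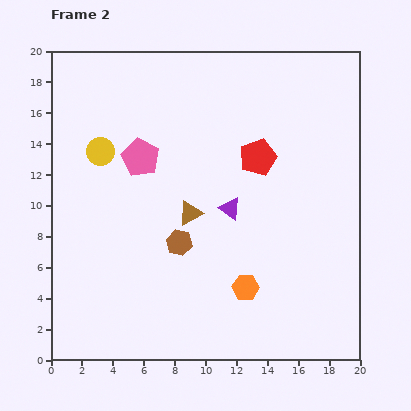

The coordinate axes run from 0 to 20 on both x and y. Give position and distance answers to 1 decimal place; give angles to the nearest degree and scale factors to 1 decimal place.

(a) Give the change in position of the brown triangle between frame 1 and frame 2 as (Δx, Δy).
(-4.3, -0.4)

The brown triangle was at (13.3, 9.9) in frame 1 and (9.0, 9.5) in frame 2.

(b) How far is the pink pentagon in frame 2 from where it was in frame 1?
5.9

The pink pentagon moved from (1.8, 17.4) to (5.8, 13.1), a distance of √(4.0² + 4.3²) ≈ 5.9.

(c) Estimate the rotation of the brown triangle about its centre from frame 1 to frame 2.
20° counter-clockwise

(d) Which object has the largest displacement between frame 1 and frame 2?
the red pentagon

(moved 7.6; next 5.9)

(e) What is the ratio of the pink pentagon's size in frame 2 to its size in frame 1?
1.6×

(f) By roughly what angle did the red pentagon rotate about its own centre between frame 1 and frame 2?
20° clockwise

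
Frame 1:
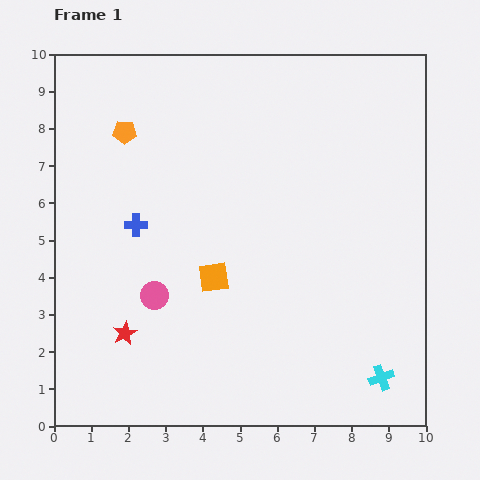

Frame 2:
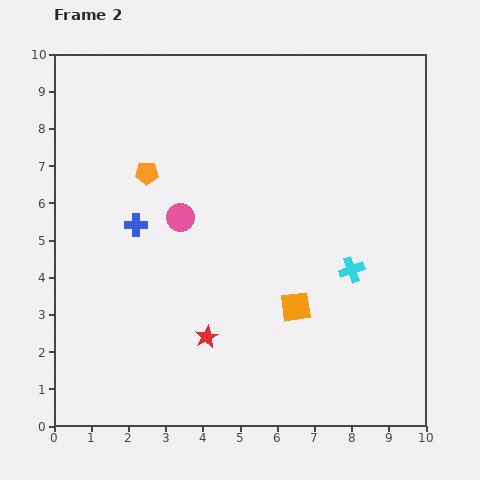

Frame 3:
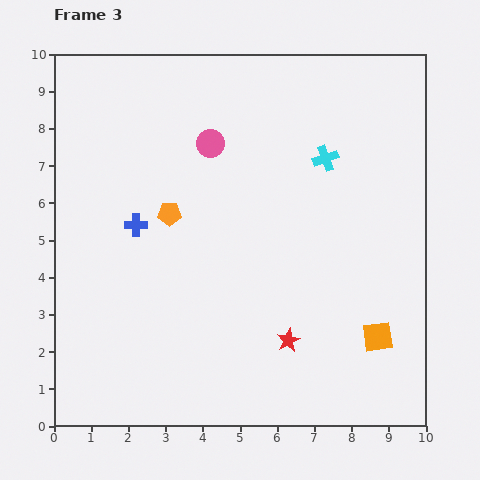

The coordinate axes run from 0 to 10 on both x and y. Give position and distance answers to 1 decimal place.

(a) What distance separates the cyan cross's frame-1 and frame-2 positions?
3.0

The cyan cross moved from (8.8, 1.3) to (8.0, 4.2), a distance of √(0.8² + 2.9²) ≈ 3.0.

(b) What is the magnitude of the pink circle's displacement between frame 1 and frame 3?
4.4

The pink circle moved from (2.7, 3.5) to (4.2, 7.6), a distance of √(1.5² + 4.1²) ≈ 4.4.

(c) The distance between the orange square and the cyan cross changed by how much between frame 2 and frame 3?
+3.2

Distance in frame 2: 1.8. Distance in frame 3: 5.0.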